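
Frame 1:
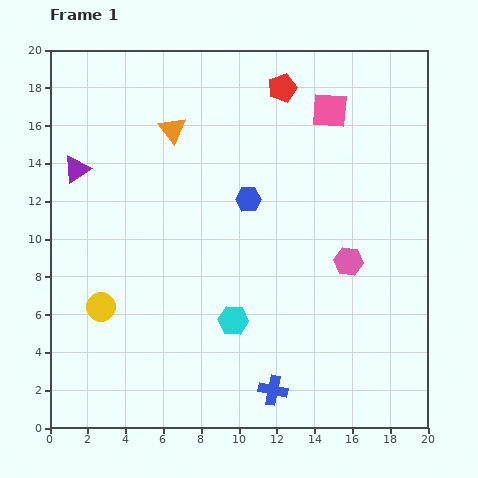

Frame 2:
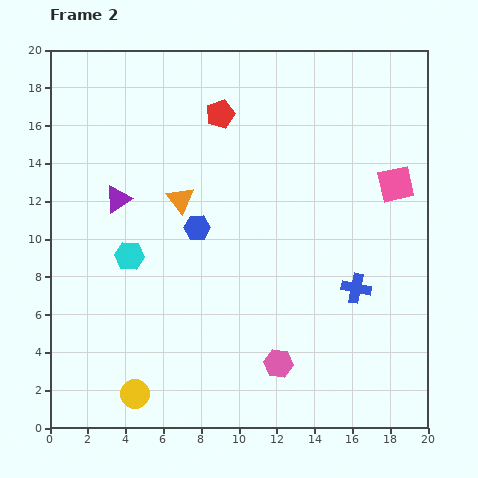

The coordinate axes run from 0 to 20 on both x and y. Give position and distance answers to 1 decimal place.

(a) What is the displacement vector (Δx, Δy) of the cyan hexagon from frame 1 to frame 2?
(-5.5, 3.4)

The cyan hexagon was at (9.7, 5.7) in frame 1 and (4.2, 9.1) in frame 2.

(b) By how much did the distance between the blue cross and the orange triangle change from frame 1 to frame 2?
-4.4

Distance in frame 1: 14.8. Distance in frame 2: 10.4.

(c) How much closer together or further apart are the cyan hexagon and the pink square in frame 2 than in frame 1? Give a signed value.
+2.4

Distance in frame 1: 12.2. Distance in frame 2: 14.6.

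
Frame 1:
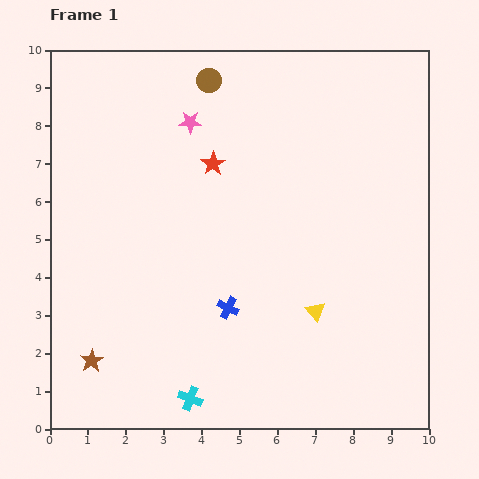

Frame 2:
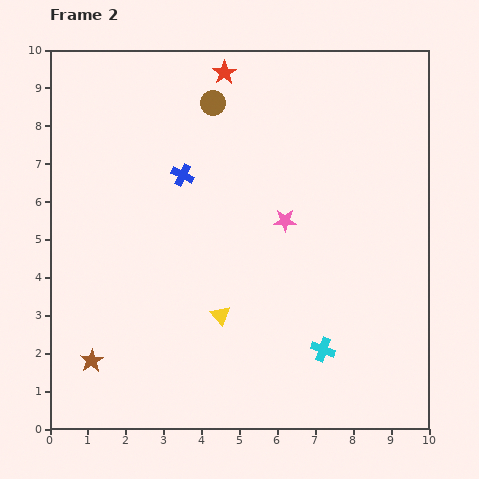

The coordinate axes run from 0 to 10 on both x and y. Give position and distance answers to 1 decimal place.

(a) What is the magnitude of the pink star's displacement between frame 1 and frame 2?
3.6

The pink star moved from (3.7, 8.1) to (6.2, 5.5), a distance of √(2.5² + 2.6²) ≈ 3.6.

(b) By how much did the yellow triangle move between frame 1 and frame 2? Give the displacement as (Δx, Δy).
(-2.5, -0.1)

The yellow triangle was at (7.0, 3.1) in frame 1 and (4.5, 3.0) in frame 2.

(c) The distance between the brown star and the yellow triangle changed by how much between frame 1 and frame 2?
-2.4

Distance in frame 1: 6.0. Distance in frame 2: 3.6.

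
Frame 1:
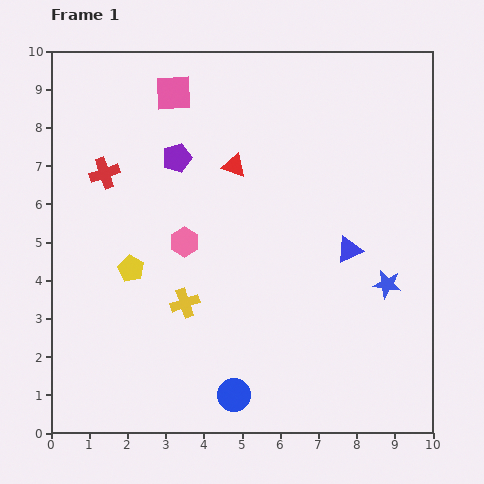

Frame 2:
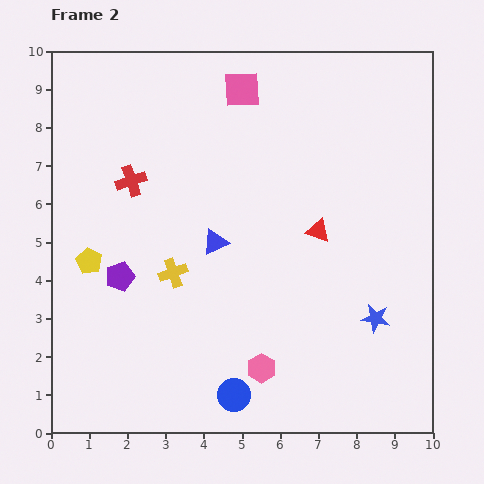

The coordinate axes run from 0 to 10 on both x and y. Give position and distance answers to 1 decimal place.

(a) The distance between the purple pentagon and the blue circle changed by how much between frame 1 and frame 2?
-2.1

Distance in frame 1: 6.4. Distance in frame 2: 4.3.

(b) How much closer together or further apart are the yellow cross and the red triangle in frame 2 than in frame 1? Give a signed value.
+0.2

Distance in frame 1: 3.8. Distance in frame 2: 4.0.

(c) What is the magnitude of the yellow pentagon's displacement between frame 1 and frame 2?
1.1

The yellow pentagon moved from (2.1, 4.3) to (1.0, 4.5), a distance of √(1.1² + 0.2²) ≈ 1.1.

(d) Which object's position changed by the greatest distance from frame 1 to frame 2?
the pink hexagon

(moved 3.9; next 3.5)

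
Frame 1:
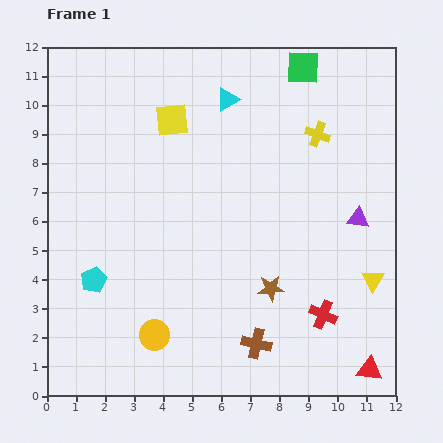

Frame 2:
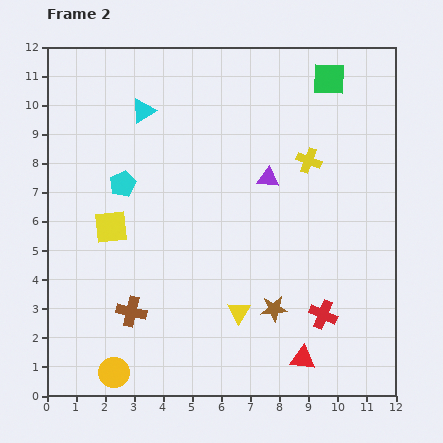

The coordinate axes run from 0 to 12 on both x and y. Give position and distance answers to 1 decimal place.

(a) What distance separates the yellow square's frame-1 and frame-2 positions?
4.3

The yellow square moved from (4.3, 9.5) to (2.2, 5.8), a distance of √(2.1² + 3.7²) ≈ 4.3.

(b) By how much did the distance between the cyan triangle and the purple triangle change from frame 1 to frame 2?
-1.2

Distance in frame 1: 6.1. Distance in frame 2: 4.9.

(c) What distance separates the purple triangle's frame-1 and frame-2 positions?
3.4

The purple triangle moved from (10.7, 6.1) to (7.6, 7.5), a distance of √(3.1² + 1.4²) ≈ 3.4.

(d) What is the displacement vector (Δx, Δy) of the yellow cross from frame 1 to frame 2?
(-0.3, -0.9)

The yellow cross was at (9.3, 9.0) in frame 1 and (9.0, 8.1) in frame 2.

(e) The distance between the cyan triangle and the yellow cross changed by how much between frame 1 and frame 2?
+2.6

Distance in frame 1: 3.3. Distance in frame 2: 5.9.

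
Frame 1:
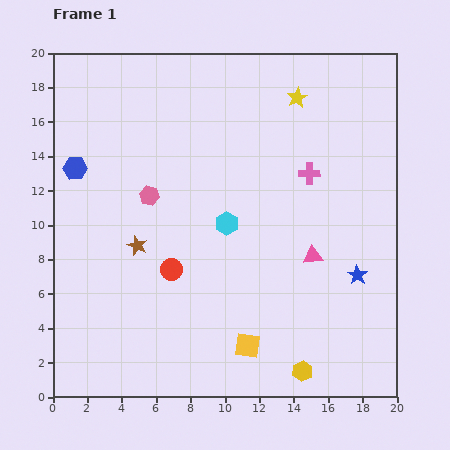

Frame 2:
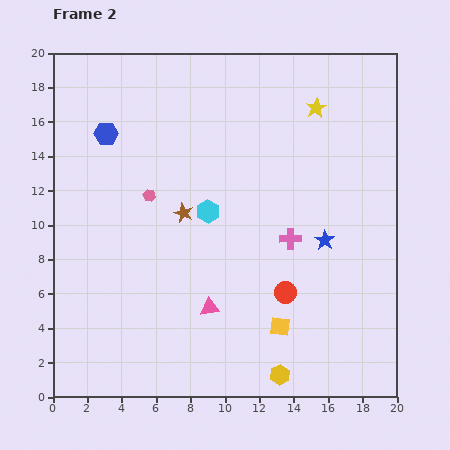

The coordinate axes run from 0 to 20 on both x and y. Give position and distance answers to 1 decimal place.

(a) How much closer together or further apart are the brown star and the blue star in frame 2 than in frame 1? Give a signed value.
-4.5

Distance in frame 1: 12.9. Distance in frame 2: 8.4.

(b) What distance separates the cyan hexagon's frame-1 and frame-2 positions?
1.3

The cyan hexagon moved from (10.1, 10.1) to (9.0, 10.8), a distance of √(1.1² + 0.7²) ≈ 1.3.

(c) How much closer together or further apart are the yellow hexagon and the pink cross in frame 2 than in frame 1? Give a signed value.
-3.6

Distance in frame 1: 11.5. Distance in frame 2: 7.9.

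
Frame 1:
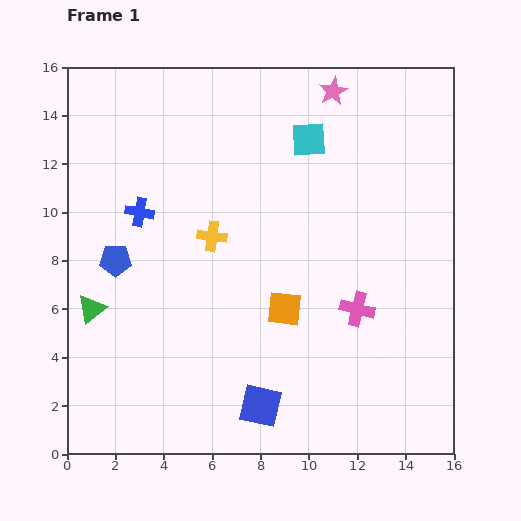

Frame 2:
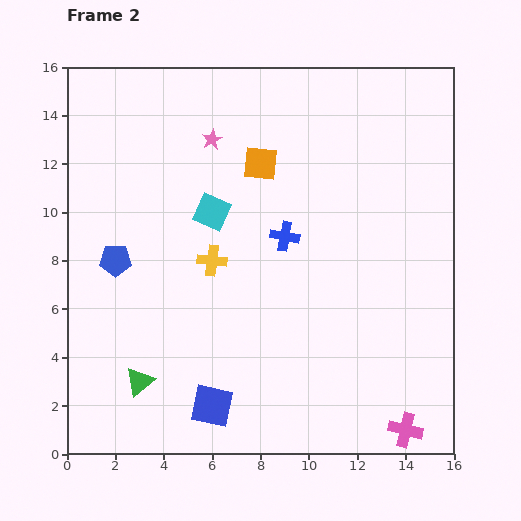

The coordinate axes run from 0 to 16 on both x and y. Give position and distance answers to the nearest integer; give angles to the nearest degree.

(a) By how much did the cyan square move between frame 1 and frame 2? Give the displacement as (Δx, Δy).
(-4, -3)

The cyan square was at (10, 13) in frame 1 and (6, 10) in frame 2.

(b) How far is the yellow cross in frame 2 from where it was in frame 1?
1

The yellow cross moved from (6, 9) to (6, 8), a distance of √(0² + 1²) ≈ 1.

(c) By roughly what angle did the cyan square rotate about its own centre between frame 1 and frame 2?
27° clockwise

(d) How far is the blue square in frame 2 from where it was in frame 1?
2

The blue square moved from (8, 2) to (6, 2), a distance of √(2² + 0²) ≈ 2.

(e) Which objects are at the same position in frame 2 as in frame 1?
the blue pentagon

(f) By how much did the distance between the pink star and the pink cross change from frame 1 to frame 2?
+5

Distance in frame 1: 9. Distance in frame 2: 14.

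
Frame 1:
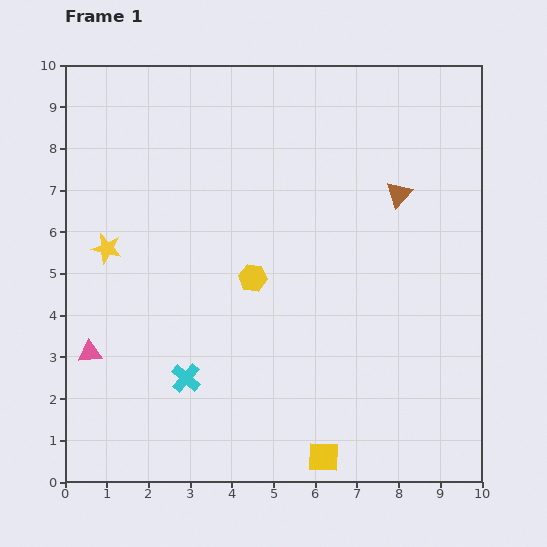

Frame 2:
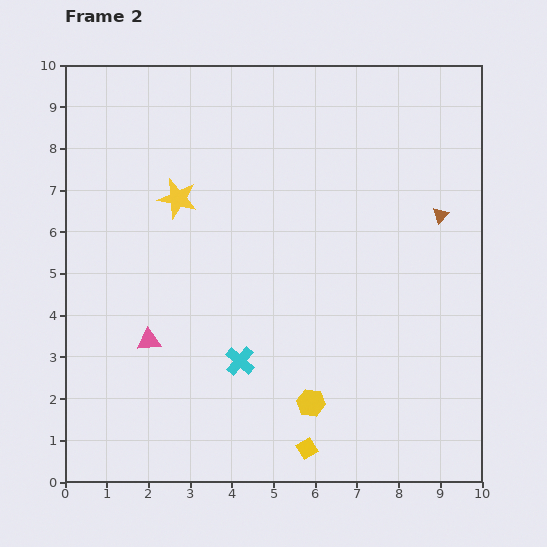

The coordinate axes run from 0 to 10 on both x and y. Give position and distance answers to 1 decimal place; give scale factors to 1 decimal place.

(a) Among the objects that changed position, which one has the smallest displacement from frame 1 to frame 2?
the yellow square

(moved 0.4)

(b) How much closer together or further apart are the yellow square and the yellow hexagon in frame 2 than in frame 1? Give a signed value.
-3.5

Distance in frame 1: 4.6. Distance in frame 2: 1.1.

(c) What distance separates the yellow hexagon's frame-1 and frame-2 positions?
3.3

The yellow hexagon moved from (4.5, 4.9) to (5.9, 1.9), a distance of √(1.4² + 3.0²) ≈ 3.3.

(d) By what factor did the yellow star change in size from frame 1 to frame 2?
1.3×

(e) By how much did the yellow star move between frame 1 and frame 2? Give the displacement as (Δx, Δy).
(1.7, 1.2)

The yellow star was at (1.0, 5.6) in frame 1 and (2.7, 6.8) in frame 2.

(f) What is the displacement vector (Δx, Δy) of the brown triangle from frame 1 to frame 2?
(1.0, -0.5)

The brown triangle was at (8.0, 6.9) in frame 1 and (9.0, 6.4) in frame 2.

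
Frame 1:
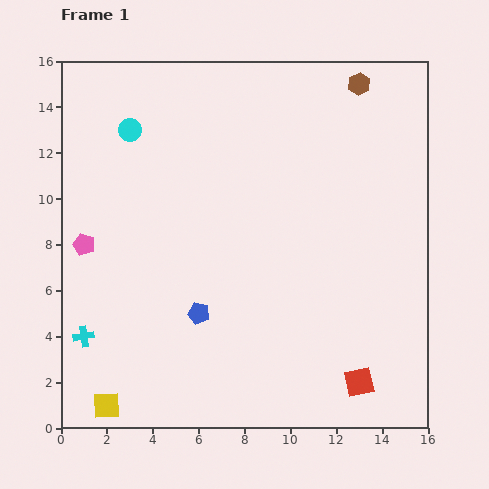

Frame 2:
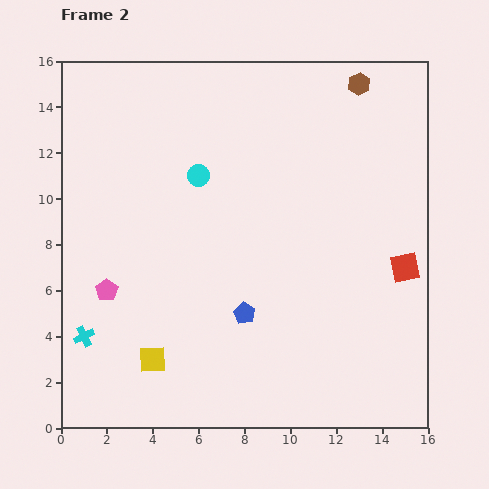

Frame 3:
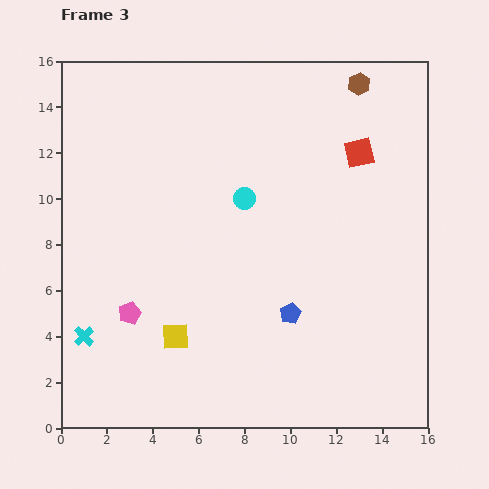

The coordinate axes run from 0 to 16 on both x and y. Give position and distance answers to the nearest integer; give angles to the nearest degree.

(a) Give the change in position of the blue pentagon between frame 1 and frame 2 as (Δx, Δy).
(2, 0)

The blue pentagon was at (6, 5) in frame 1 and (8, 5) in frame 2.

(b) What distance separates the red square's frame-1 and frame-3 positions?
10

The red square moved from (13, 2) to (13, 12), a distance of √(0² + 10²) ≈ 10.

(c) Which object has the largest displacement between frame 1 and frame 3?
the red square

(moved 10; next 6)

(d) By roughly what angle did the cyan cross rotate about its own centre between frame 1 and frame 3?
35° counter-clockwise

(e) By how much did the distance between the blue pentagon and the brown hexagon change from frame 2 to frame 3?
-1

Distance in frame 2: 11. Distance in frame 3: 10.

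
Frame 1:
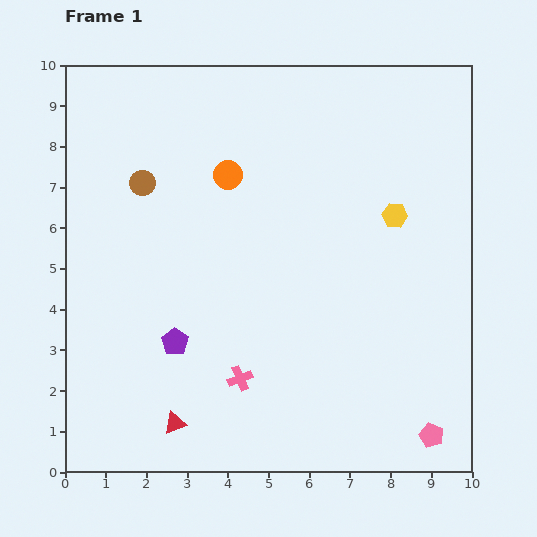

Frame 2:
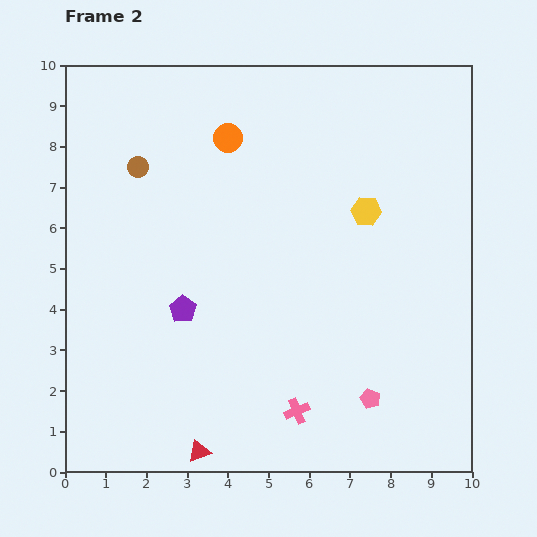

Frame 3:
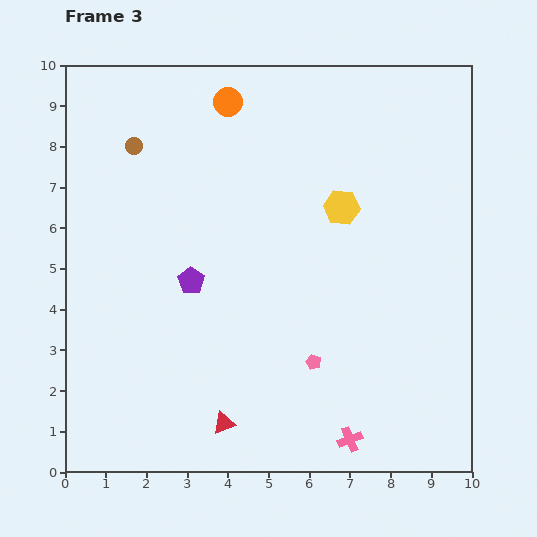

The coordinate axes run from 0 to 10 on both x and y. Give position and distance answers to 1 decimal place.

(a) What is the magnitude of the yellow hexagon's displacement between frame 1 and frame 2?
0.7

The yellow hexagon moved from (8.1, 6.3) to (7.4, 6.4), a distance of √(0.7² + 0.1²) ≈ 0.7.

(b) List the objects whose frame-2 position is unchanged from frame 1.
none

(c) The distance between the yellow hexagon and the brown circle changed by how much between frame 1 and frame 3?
-1.0

Distance in frame 1: 6.3. Distance in frame 3: 5.3.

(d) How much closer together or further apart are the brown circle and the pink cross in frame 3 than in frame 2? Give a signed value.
+1.7

Distance in frame 2: 7.2. Distance in frame 3: 8.9.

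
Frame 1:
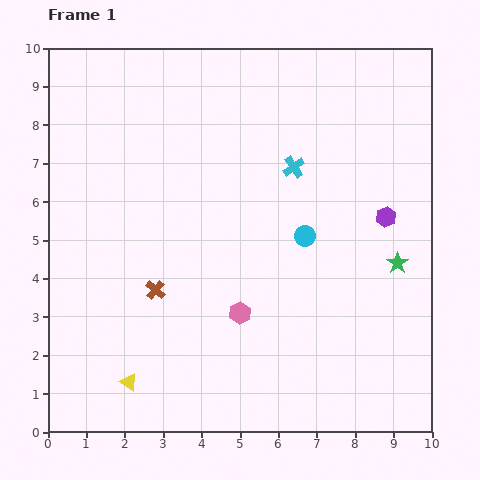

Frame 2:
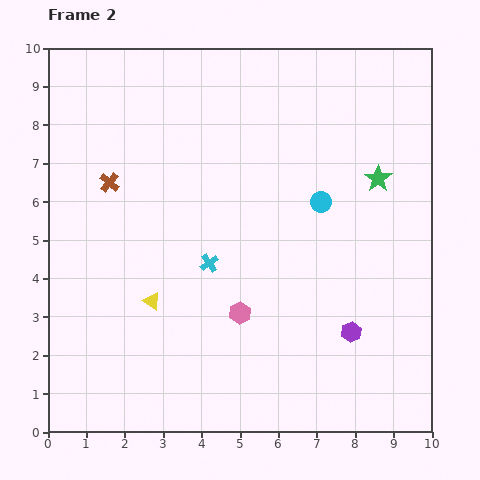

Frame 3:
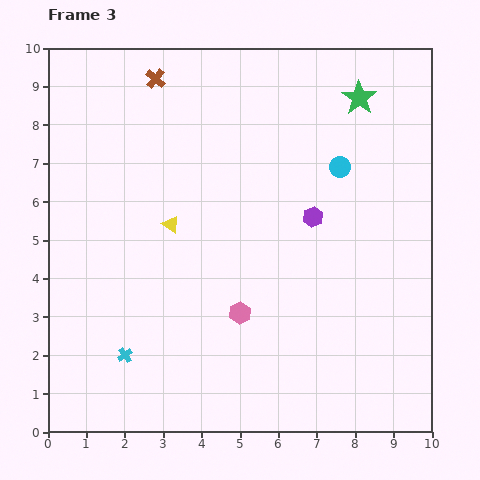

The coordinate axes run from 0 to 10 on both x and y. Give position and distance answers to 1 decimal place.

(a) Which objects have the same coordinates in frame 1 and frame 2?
the pink hexagon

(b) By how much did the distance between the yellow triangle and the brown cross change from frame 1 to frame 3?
+1.3

Distance in frame 1: 2.5. Distance in frame 3: 3.8.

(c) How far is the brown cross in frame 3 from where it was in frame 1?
5.5

The brown cross moved from (2.8, 3.7) to (2.8, 9.2), a distance of √(0.0² + 5.5²) ≈ 5.5.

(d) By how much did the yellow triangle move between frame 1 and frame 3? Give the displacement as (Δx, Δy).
(1.1, 4.1)

The yellow triangle was at (2.1, 1.3) in frame 1 and (3.2, 5.4) in frame 3.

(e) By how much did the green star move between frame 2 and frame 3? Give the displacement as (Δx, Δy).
(-0.5, 2.1)

The green star was at (8.6, 6.6) in frame 2 and (8.1, 8.7) in frame 3.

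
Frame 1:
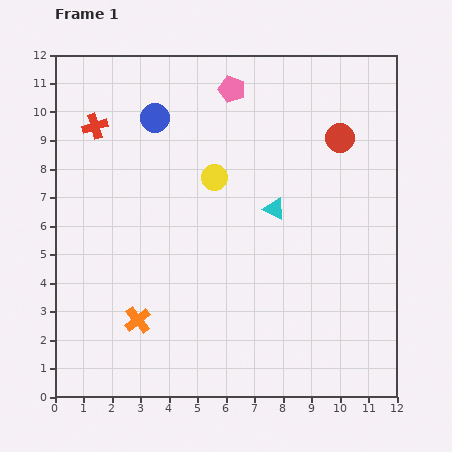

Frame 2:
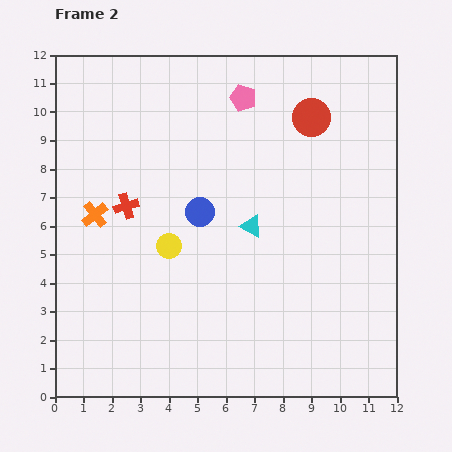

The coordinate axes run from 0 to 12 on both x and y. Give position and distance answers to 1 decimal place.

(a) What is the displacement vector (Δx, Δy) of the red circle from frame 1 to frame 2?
(-1.0, 0.7)

The red circle was at (10.0, 9.1) in frame 1 and (9.0, 9.8) in frame 2.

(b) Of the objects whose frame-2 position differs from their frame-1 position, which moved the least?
the pink pentagon

(moved 0.5)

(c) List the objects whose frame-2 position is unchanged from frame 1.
none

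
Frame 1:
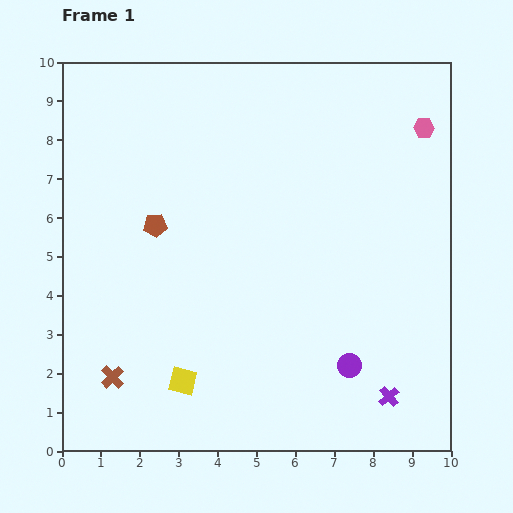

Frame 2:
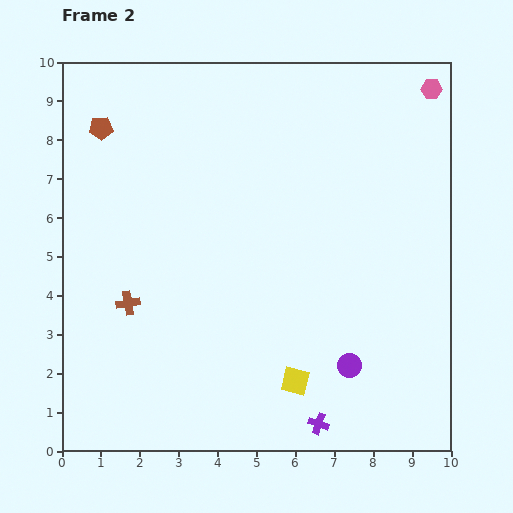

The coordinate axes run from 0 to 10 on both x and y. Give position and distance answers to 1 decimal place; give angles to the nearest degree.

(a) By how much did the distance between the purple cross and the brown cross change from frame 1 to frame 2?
-1.3

Distance in frame 1: 7.1. Distance in frame 2: 5.8.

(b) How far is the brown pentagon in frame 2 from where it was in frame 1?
2.9

The brown pentagon moved from (2.4, 5.8) to (1.0, 8.3), a distance of √(1.4² + 2.5²) ≈ 2.9.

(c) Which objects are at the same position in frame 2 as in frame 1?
the purple circle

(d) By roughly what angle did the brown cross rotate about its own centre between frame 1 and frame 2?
33° clockwise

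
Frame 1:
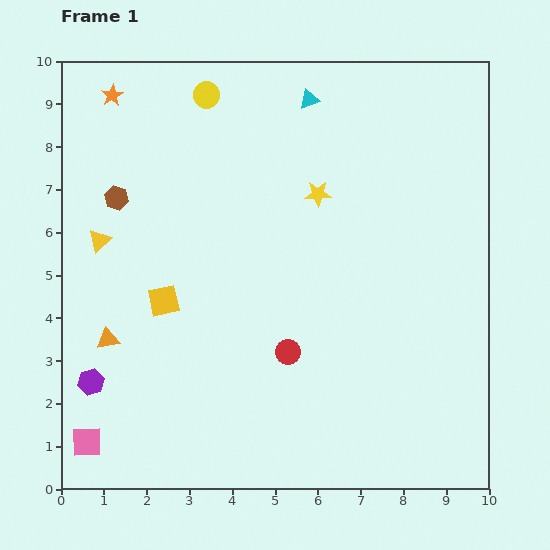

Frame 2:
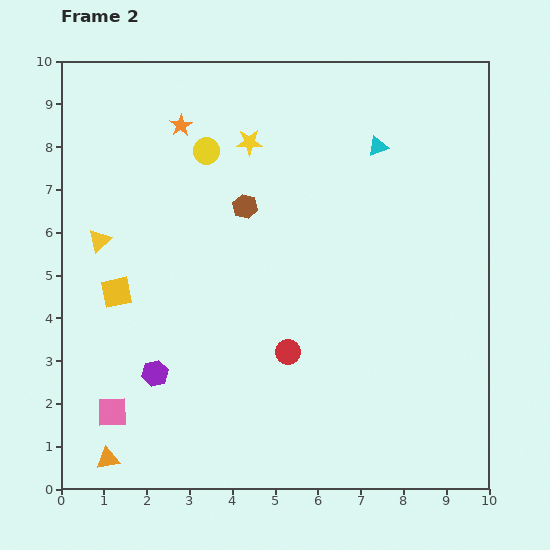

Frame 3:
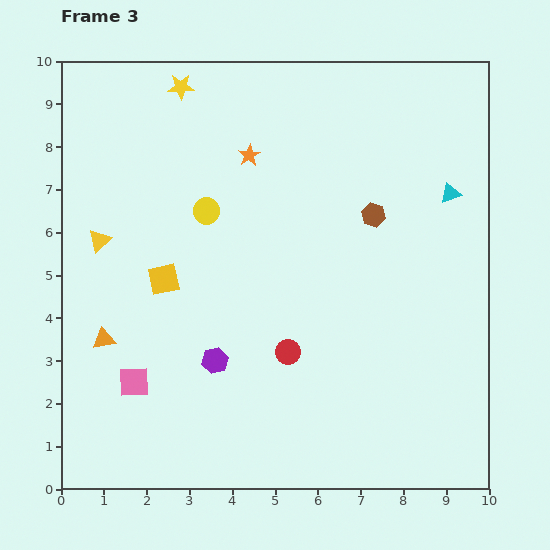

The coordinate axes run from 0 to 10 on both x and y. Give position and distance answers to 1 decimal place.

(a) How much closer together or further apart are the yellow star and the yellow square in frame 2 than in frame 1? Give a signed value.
+0.3

Distance in frame 1: 4.4. Distance in frame 2: 4.7.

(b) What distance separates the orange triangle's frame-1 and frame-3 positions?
0.1

The orange triangle moved from (1.1, 3.5) to (1.0, 3.5), a distance of √(0.1² + 0.0²) ≈ 0.1.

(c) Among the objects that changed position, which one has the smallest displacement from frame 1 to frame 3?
the orange triangle

(moved 0.1)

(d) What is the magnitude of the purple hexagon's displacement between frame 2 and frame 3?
1.4

The purple hexagon moved from (2.2, 2.7) to (3.6, 3.0), a distance of √(1.4² + 0.3²) ≈ 1.4.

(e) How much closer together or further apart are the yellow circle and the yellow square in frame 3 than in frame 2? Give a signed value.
-2.0

Distance in frame 2: 3.9. Distance in frame 3: 1.9.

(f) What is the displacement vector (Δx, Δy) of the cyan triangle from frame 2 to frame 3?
(1.7, -1.1)

The cyan triangle was at (7.4, 8.0) in frame 2 and (9.1, 6.9) in frame 3.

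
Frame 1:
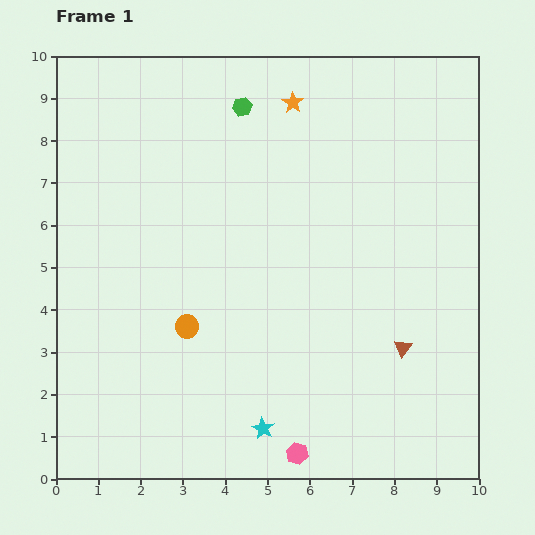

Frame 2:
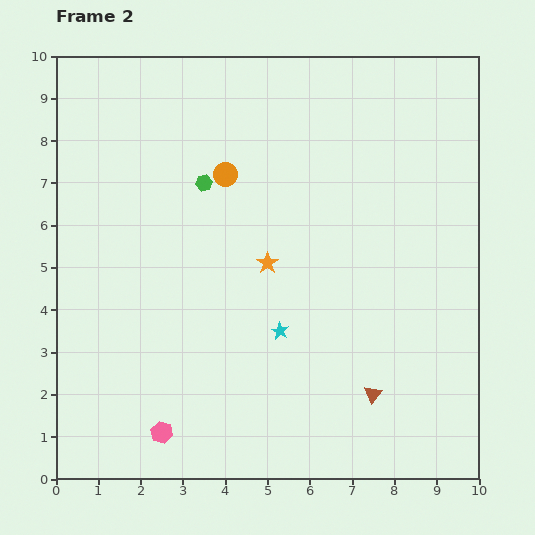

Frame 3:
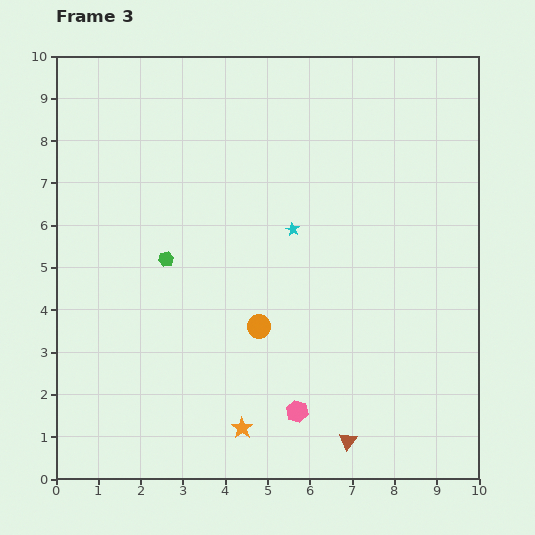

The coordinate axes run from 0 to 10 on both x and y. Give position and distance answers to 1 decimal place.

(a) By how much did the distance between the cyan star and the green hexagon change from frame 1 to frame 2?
-3.7

Distance in frame 1: 7.6. Distance in frame 2: 3.9.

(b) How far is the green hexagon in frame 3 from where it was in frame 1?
4.0

The green hexagon moved from (4.4, 8.8) to (2.6, 5.2), a distance of √(1.8² + 3.6²) ≈ 4.0.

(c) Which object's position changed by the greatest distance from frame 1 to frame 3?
the orange star

(moved 7.8; next 4.8)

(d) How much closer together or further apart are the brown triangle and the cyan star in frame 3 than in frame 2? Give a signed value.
+2.5

Distance in frame 2: 2.7. Distance in frame 3: 5.2.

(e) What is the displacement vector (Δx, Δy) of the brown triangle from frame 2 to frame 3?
(-0.6, -1.1)

The brown triangle was at (7.5, 2.0) in frame 2 and (6.9, 0.9) in frame 3.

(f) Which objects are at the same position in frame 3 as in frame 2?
none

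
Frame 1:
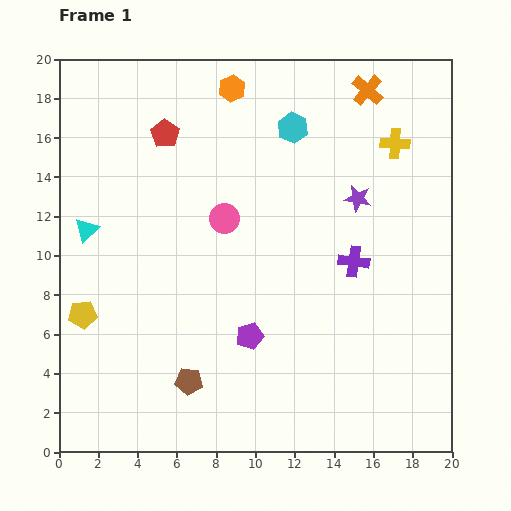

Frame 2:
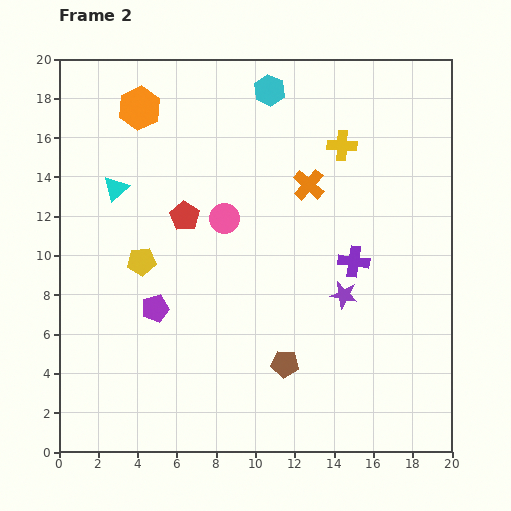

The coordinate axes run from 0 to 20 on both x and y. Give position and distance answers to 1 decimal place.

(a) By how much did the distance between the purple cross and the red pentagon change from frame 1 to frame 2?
-2.7

Distance in frame 1: 11.6. Distance in frame 2: 8.9.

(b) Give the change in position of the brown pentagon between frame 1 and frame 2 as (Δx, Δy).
(4.9, 0.9)

The brown pentagon was at (6.6, 3.6) in frame 1 and (11.5, 4.5) in frame 2.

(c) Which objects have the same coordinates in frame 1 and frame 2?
the purple cross, the pink circle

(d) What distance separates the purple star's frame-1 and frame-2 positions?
4.9

The purple star moved from (15.2, 12.9) to (14.5, 8.0), a distance of √(0.7² + 4.9²) ≈ 4.9.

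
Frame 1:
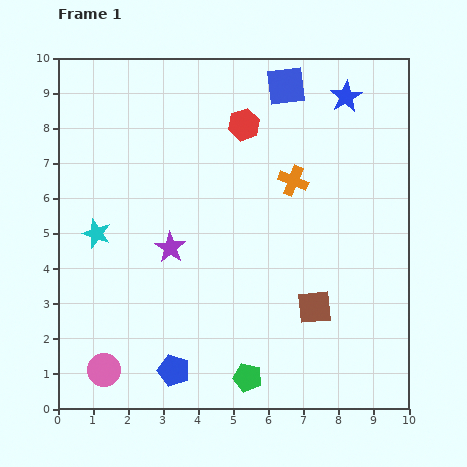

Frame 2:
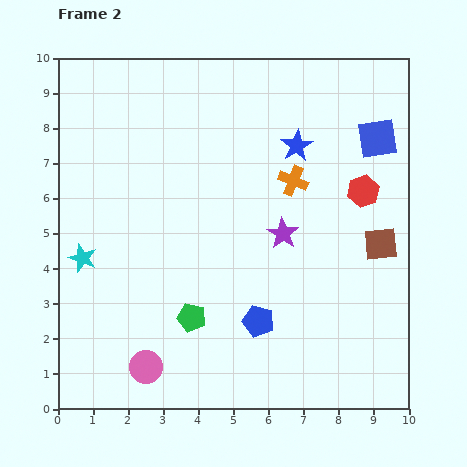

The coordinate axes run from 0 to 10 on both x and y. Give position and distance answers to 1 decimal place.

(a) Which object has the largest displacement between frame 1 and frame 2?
the red hexagon

(moved 3.9; next 3.2)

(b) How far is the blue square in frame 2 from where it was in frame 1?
3.0

The blue square moved from (6.5, 9.2) to (9.1, 7.7), a distance of √(2.6² + 1.5²) ≈ 3.0.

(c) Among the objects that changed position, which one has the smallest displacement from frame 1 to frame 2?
the cyan star

(moved 0.8)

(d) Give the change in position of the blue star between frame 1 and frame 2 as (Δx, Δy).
(-1.4, -1.4)

The blue star was at (8.2, 8.9) in frame 1 and (6.8, 7.5) in frame 2.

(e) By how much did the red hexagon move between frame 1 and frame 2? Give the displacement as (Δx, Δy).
(3.4, -1.9)

The red hexagon was at (5.3, 8.1) in frame 1 and (8.7, 6.2) in frame 2.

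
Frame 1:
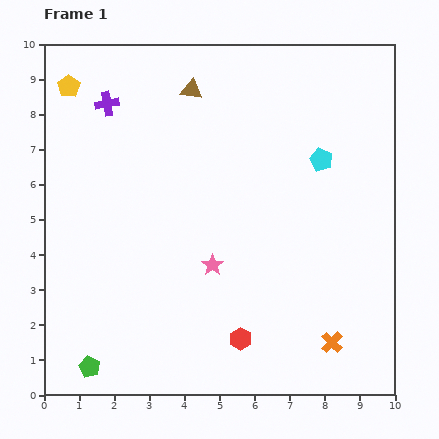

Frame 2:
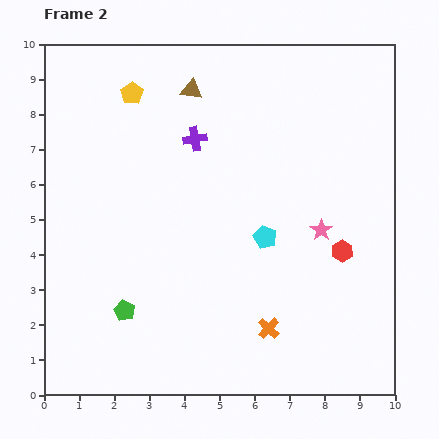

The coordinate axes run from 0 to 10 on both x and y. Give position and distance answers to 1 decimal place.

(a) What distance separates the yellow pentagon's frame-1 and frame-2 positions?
1.8

The yellow pentagon moved from (0.7, 8.8) to (2.5, 8.6), a distance of √(1.8² + 0.2²) ≈ 1.8.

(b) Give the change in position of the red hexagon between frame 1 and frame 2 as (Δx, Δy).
(2.9, 2.5)

The red hexagon was at (5.6, 1.6) in frame 1 and (8.5, 4.1) in frame 2.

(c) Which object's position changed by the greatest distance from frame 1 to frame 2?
the red hexagon

(moved 3.8; next 3.3)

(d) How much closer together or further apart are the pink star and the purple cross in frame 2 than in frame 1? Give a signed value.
-1.1

Distance in frame 1: 5.5. Distance in frame 2: 4.4.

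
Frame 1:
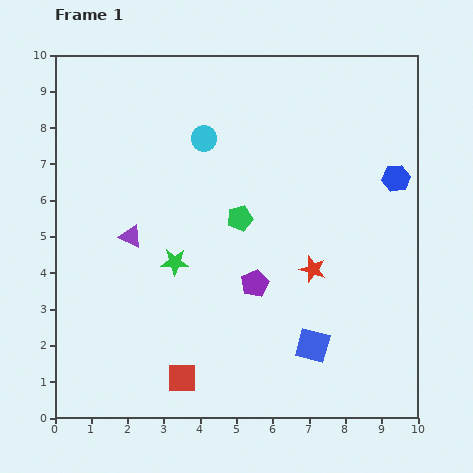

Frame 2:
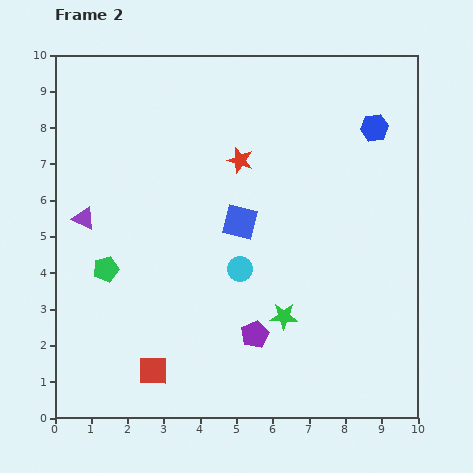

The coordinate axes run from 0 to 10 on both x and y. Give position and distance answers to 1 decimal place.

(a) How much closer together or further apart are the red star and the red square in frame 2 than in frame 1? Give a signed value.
+1.6

Distance in frame 1: 4.7. Distance in frame 2: 6.3.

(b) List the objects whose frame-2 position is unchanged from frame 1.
none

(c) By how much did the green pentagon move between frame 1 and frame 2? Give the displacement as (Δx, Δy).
(-3.7, -1.4)

The green pentagon was at (5.1, 5.5) in frame 1 and (1.4, 4.1) in frame 2.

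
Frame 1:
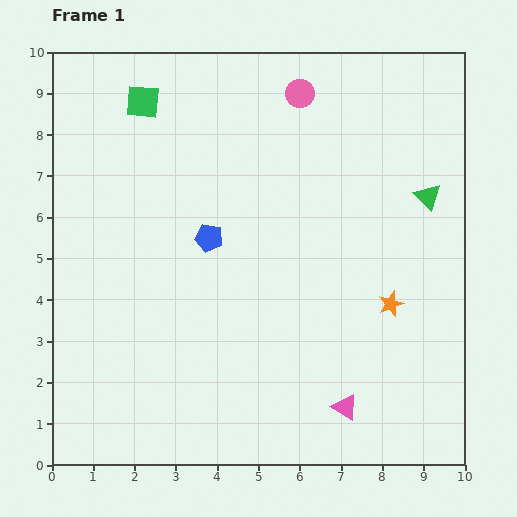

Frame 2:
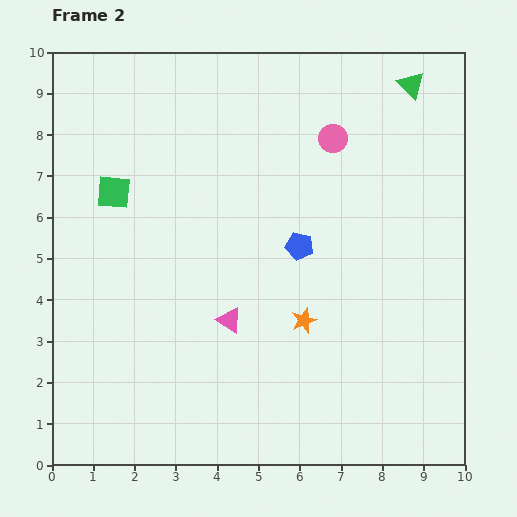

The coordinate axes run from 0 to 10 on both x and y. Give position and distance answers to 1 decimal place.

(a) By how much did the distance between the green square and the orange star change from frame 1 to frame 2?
-2.2

Distance in frame 1: 7.7. Distance in frame 2: 5.5.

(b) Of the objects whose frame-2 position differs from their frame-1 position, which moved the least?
the pink circle

(moved 1.4)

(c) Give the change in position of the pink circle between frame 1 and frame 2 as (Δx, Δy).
(0.8, -1.1)

The pink circle was at (6.0, 9.0) in frame 1 and (6.8, 7.9) in frame 2.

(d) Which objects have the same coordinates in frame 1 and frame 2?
none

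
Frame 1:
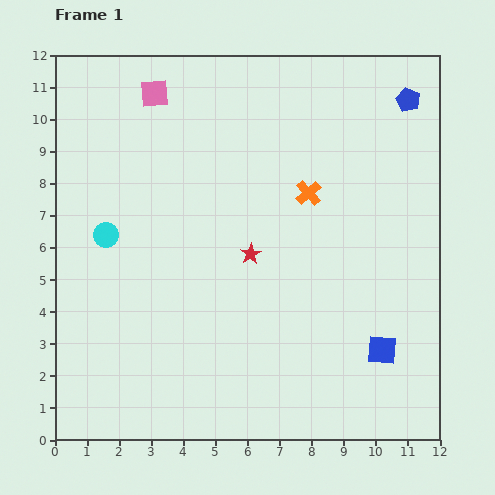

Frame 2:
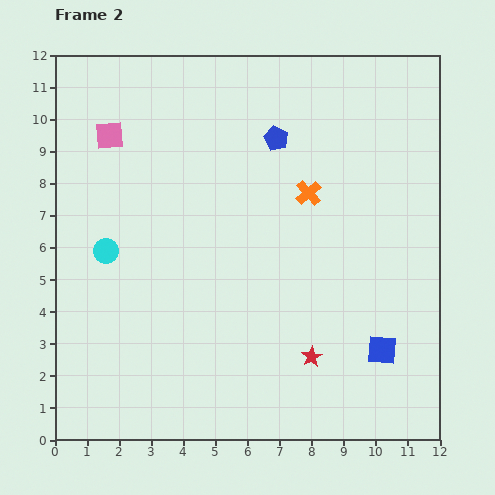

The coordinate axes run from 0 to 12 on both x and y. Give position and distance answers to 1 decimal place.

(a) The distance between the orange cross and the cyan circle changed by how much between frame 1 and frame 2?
+0.2

Distance in frame 1: 6.4. Distance in frame 2: 6.6.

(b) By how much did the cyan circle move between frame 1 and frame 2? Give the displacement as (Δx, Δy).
(0.0, -0.5)

The cyan circle was at (1.6, 6.4) in frame 1 and (1.6, 5.9) in frame 2.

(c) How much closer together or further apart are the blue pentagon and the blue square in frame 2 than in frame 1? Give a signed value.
-0.4

Distance in frame 1: 7.8. Distance in frame 2: 7.4.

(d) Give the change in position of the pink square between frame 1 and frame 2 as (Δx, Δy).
(-1.4, -1.3)

The pink square was at (3.1, 10.8) in frame 1 and (1.7, 9.5) in frame 2.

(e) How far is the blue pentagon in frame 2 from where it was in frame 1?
4.3

The blue pentagon moved from (11.0, 10.6) to (6.9, 9.4), a distance of √(4.1² + 1.2²) ≈ 4.3.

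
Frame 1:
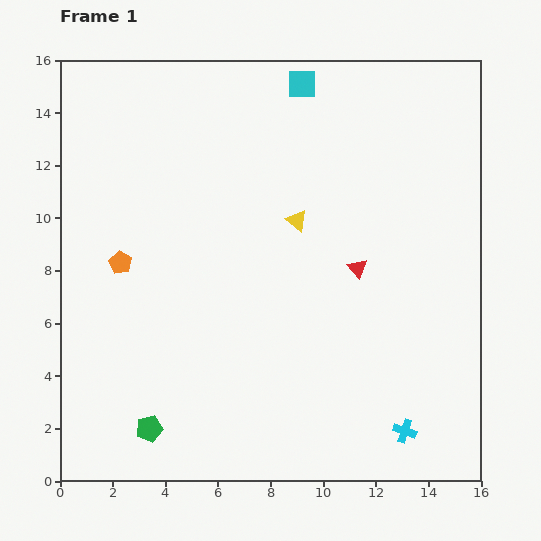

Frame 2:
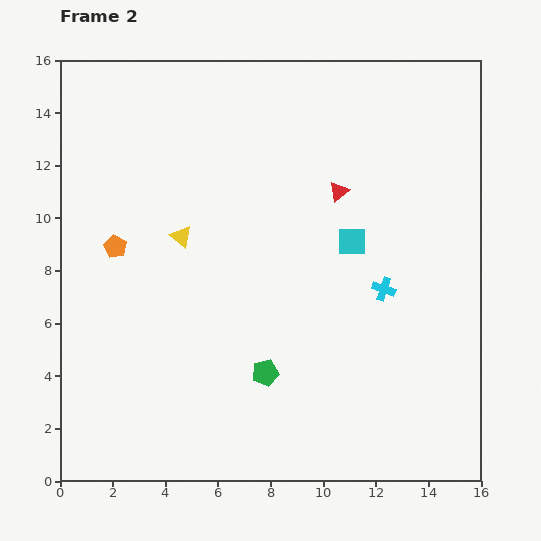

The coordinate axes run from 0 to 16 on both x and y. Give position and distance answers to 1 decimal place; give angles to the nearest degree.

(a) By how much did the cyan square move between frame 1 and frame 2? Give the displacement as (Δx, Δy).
(1.9, -6.0)

The cyan square was at (9.2, 15.1) in frame 1 and (11.1, 9.1) in frame 2.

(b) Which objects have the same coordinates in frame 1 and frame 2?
none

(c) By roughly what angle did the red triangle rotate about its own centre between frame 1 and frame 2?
31° clockwise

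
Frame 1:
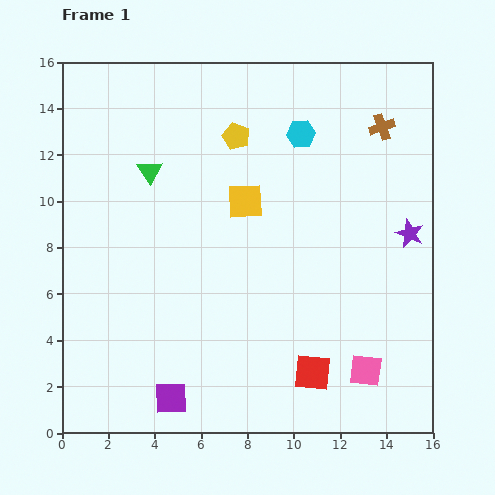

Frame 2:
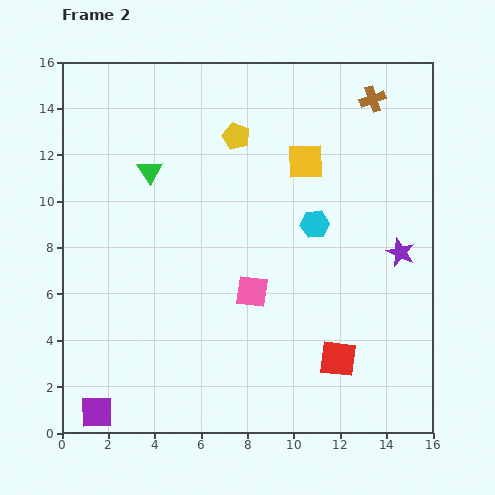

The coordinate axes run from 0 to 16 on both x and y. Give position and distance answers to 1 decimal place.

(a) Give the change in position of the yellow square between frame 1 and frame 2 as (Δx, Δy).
(2.6, 1.7)

The yellow square was at (7.9, 10.0) in frame 1 and (10.5, 11.7) in frame 2.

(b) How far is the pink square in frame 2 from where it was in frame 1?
6.0

The pink square moved from (13.1, 2.7) to (8.2, 6.1), a distance of √(4.9² + 3.4²) ≈ 6.0.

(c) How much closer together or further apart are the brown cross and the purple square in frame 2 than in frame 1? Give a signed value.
+3.2

Distance in frame 1: 14.8. Distance in frame 2: 18.0.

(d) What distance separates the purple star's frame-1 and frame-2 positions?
0.9

The purple star moved from (15.0, 8.6) to (14.6, 7.8), a distance of √(0.4² + 0.8²) ≈ 0.9.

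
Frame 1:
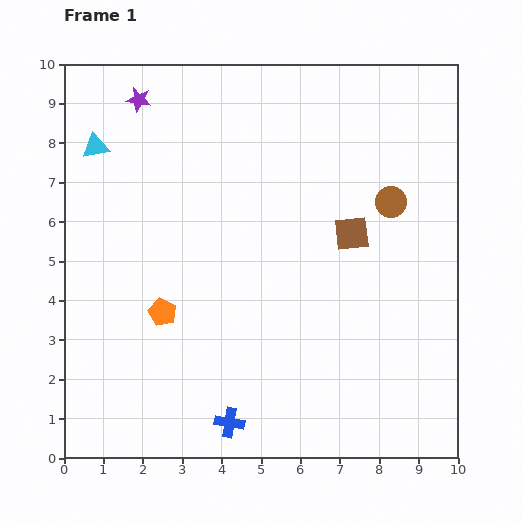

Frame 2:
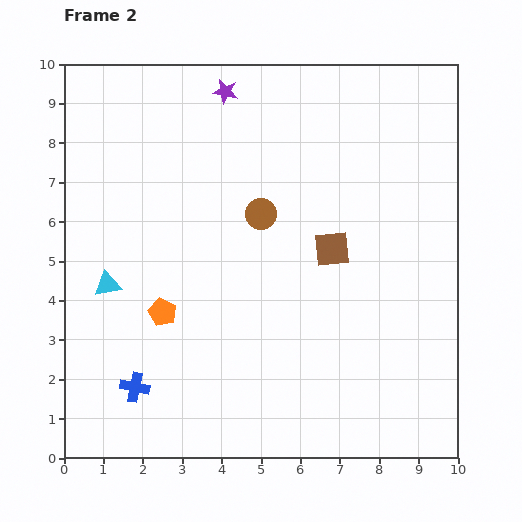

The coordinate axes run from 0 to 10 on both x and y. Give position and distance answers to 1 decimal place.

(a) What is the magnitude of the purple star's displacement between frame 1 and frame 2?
2.2

The purple star moved from (1.9, 9.1) to (4.1, 9.3), a distance of √(2.2² + 0.2²) ≈ 2.2.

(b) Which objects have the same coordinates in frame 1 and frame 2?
the orange pentagon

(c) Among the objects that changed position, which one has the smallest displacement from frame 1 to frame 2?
the brown square

(moved 0.6)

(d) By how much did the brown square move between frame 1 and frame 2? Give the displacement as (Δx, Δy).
(-0.5, -0.4)

The brown square was at (7.3, 5.7) in frame 1 and (6.8, 5.3) in frame 2.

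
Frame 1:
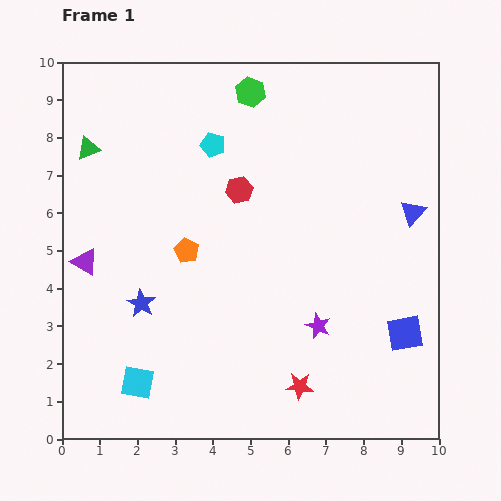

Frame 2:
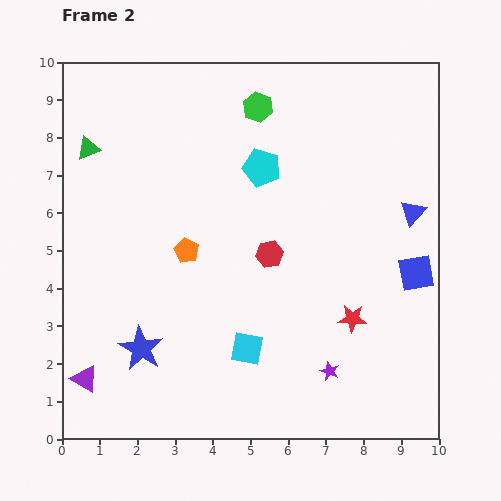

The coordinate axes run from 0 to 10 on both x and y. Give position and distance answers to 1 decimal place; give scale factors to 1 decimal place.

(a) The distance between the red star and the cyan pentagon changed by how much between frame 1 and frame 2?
-2.1

Distance in frame 1: 6.8. Distance in frame 2: 4.7.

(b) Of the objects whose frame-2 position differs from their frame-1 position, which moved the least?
the green hexagon

(moved 0.4)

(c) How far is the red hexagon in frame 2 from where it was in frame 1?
1.9

The red hexagon moved from (4.7, 6.6) to (5.5, 4.9), a distance of √(0.8² + 1.7²) ≈ 1.9.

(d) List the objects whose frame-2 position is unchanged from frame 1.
the blue triangle, the green triangle, the orange pentagon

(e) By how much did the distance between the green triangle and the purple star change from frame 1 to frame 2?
+1.0

Distance in frame 1: 7.7. Distance in frame 2: 8.7.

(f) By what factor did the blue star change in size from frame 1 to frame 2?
1.6×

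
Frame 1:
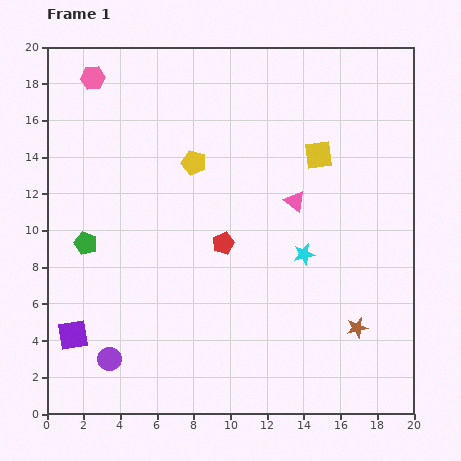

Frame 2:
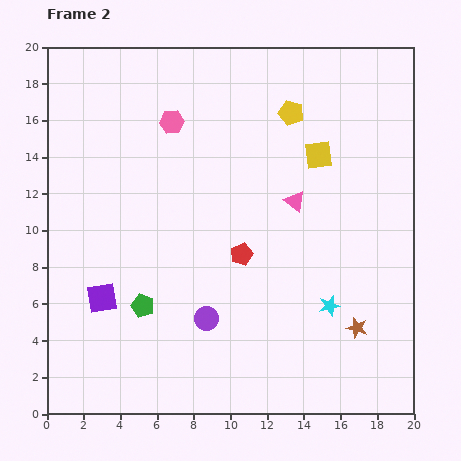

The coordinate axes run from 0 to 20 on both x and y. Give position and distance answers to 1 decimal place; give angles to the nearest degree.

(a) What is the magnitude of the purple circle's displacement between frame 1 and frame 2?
5.7

The purple circle moved from (3.4, 3.0) to (8.7, 5.2), a distance of √(5.3² + 2.2²) ≈ 5.7.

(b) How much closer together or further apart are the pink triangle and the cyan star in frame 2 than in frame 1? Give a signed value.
+3.1

Distance in frame 1: 2.9. Distance in frame 2: 6.0.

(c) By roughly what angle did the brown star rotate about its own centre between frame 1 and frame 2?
30° clockwise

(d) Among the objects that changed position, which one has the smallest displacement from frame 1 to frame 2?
the red pentagon

(moved 1.2)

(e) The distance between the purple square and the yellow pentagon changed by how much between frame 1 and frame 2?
+2.9

Distance in frame 1: 11.5. Distance in frame 2: 14.4.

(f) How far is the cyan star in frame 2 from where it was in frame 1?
3.1

The cyan star moved from (14.0, 8.7) to (15.4, 5.9), a distance of √(1.4² + 2.8²) ≈ 3.1.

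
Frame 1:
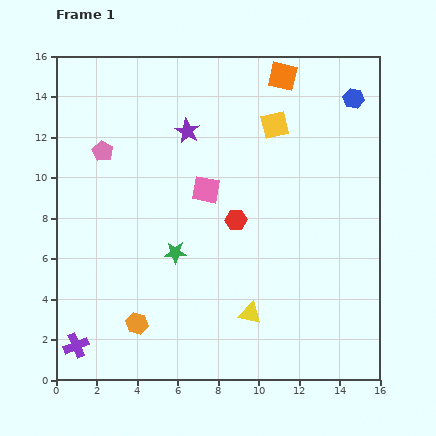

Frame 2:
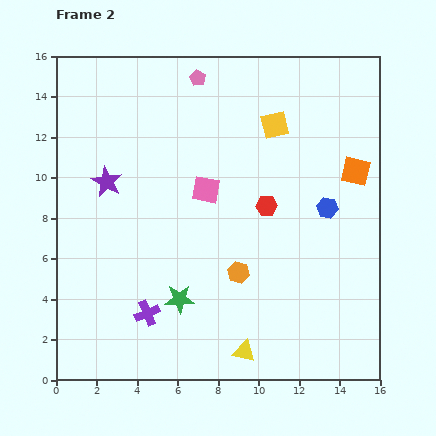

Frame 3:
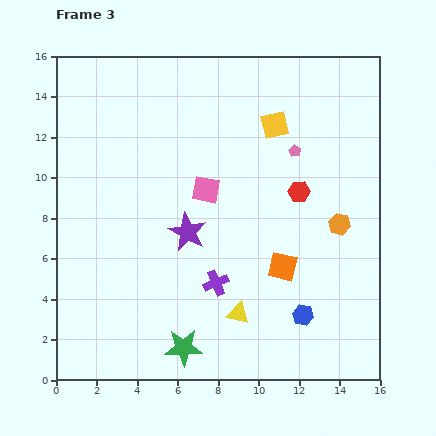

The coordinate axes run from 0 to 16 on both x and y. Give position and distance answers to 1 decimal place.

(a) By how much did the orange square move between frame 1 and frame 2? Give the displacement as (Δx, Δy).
(3.6, -4.7)

The orange square was at (11.2, 15.0) in frame 1 and (14.8, 10.3) in frame 2.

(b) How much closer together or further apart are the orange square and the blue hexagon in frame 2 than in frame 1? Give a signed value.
-1.4

Distance in frame 1: 3.7. Distance in frame 2: 2.3.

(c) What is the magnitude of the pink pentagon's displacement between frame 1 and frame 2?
5.9

The pink pentagon moved from (2.3, 11.3) to (7.0, 14.9), a distance of √(4.7² + 3.6²) ≈ 5.9.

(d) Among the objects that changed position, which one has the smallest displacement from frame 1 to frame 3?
the yellow triangle

(moved 0.6)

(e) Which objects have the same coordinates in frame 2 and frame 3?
the yellow square, the pink square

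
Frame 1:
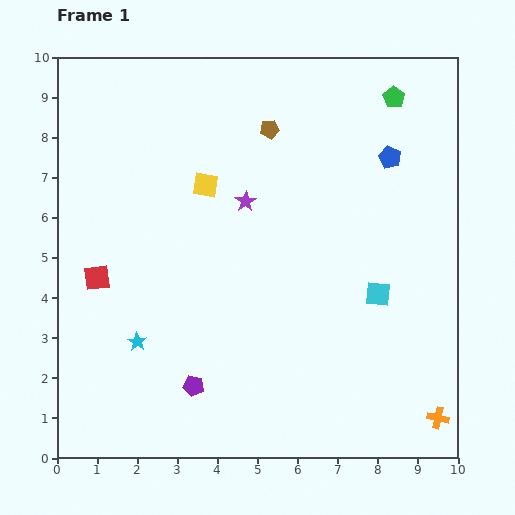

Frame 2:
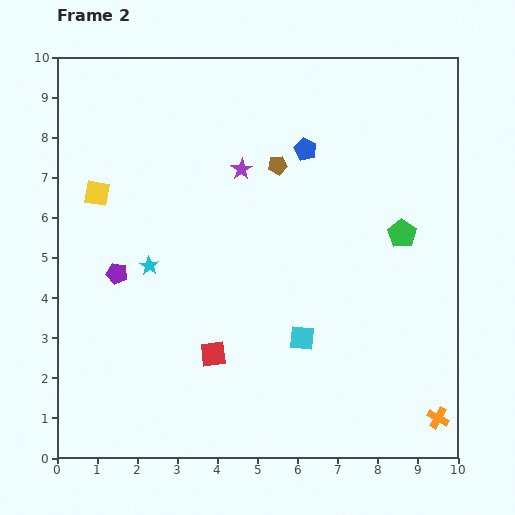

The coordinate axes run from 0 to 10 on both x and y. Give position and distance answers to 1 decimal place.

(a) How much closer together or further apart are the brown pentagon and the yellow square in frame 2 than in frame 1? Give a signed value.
+2.5

Distance in frame 1: 2.1. Distance in frame 2: 4.6.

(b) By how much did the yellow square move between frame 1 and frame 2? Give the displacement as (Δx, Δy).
(-2.7, -0.2)

The yellow square was at (3.7, 6.8) in frame 1 and (1.0, 6.6) in frame 2.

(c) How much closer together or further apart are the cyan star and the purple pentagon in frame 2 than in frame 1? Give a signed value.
-1.0

Distance in frame 1: 1.8. Distance in frame 2: 0.8.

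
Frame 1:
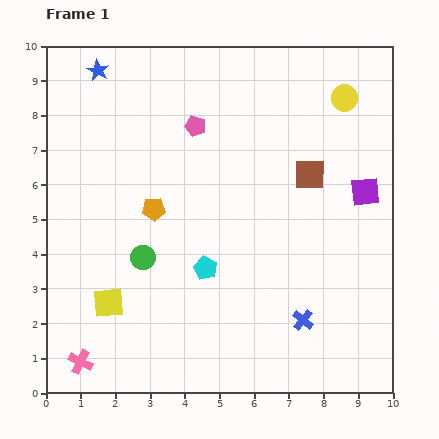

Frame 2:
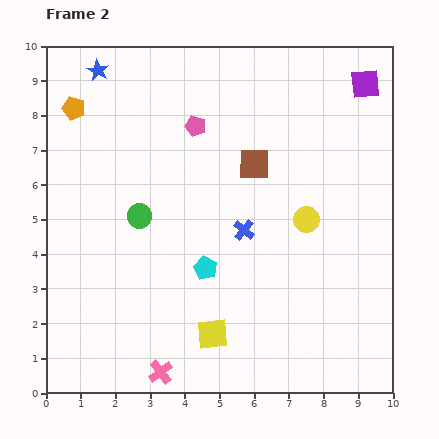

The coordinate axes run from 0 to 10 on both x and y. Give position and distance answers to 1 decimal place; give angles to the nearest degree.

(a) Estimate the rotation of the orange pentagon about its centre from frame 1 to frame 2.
20° clockwise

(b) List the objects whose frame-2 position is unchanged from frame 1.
the cyan pentagon, the pink pentagon, the blue star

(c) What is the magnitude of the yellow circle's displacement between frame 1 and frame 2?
3.7

The yellow circle moved from (8.6, 8.5) to (7.5, 5.0), a distance of √(1.1² + 3.5²) ≈ 3.7.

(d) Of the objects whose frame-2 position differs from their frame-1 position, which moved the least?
the green circle

(moved 1.2)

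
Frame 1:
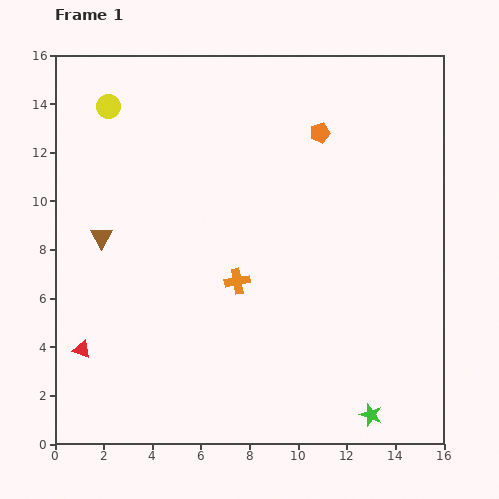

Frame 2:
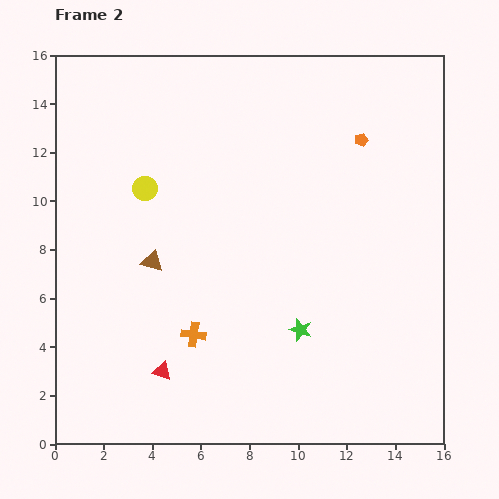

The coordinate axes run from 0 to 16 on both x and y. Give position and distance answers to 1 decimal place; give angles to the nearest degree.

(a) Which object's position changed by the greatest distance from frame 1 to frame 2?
the green star

(moved 4.5; next 3.7)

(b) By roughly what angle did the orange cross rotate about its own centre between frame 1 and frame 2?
17° clockwise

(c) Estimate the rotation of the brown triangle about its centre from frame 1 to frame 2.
44° counter-clockwise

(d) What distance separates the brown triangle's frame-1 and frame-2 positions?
2.3

The brown triangle moved from (1.9, 8.5) to (4.0, 7.5), a distance of √(2.1² + 1.0²) ≈ 2.3.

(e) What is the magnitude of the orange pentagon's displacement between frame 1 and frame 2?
1.7

The orange pentagon moved from (10.9, 12.8) to (12.6, 12.5), a distance of √(1.7² + 0.3²) ≈ 1.7.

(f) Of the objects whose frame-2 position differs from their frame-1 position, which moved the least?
the orange pentagon

(moved 1.7)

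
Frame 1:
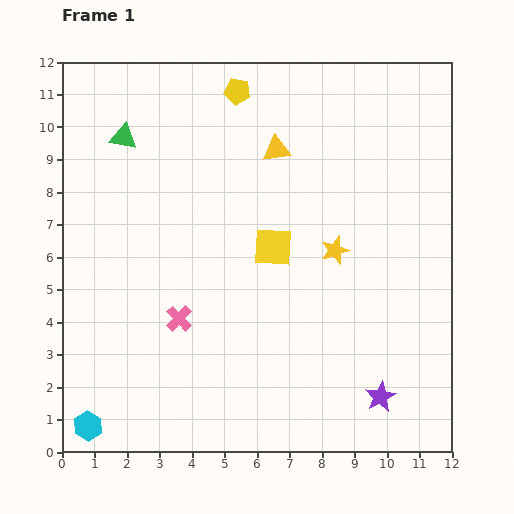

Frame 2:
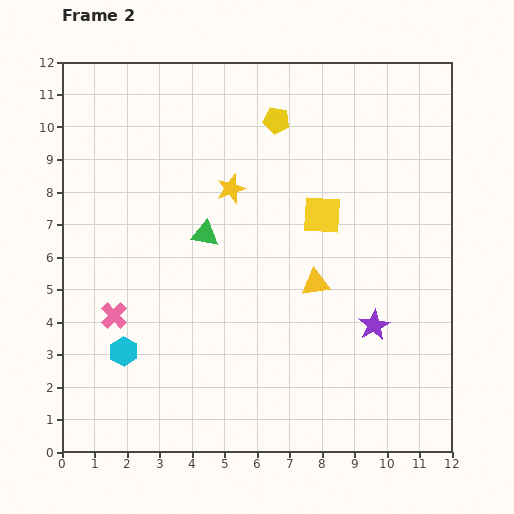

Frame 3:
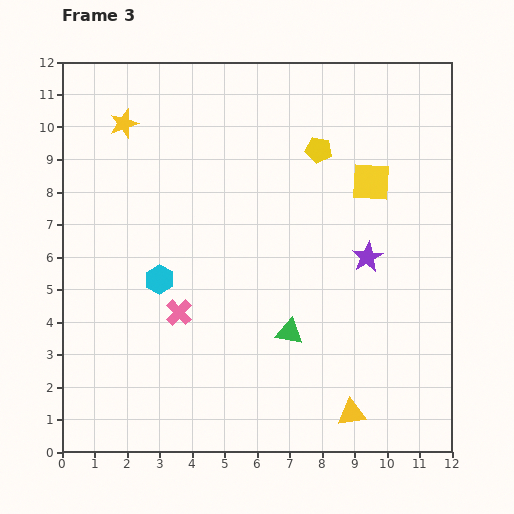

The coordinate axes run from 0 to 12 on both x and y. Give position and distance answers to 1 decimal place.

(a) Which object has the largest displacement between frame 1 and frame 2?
the yellow triangle

(moved 4.3; next 3.9)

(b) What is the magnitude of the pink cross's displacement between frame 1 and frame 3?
0.2

The pink cross moved from (3.6, 4.1) to (3.6, 4.3), a distance of √(0.0² + 0.2²) ≈ 0.2.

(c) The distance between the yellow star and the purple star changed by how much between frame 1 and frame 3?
+3.8

Distance in frame 1: 4.7. Distance in frame 3: 8.5.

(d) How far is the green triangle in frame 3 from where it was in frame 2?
4.0

The green triangle moved from (4.4, 6.7) to (7.0, 3.7), a distance of √(2.6² + 3.0²) ≈ 4.0.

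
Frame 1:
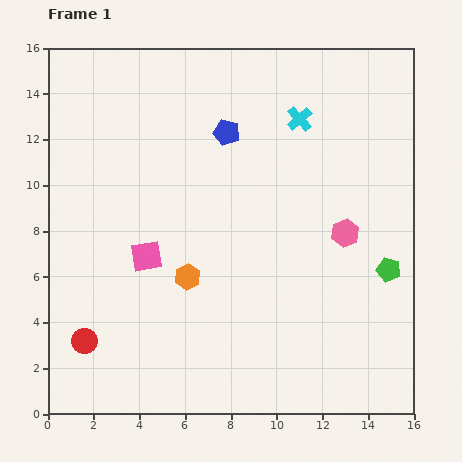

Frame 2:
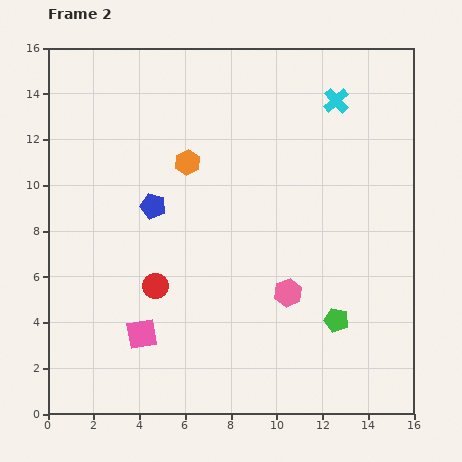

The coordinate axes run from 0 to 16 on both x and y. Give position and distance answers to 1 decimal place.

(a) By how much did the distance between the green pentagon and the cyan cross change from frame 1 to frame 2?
+1.9

Distance in frame 1: 7.7. Distance in frame 2: 9.6.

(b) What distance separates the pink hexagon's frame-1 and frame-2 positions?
3.6

The pink hexagon moved from (13.0, 7.9) to (10.5, 5.3), a distance of √(2.5² + 2.6²) ≈ 3.6.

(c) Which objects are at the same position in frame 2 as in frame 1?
none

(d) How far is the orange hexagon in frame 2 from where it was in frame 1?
5.0

The orange hexagon moved from (6.1, 6.0) to (6.1, 11.0), a distance of √(0.0² + 5.0²) ≈ 5.0.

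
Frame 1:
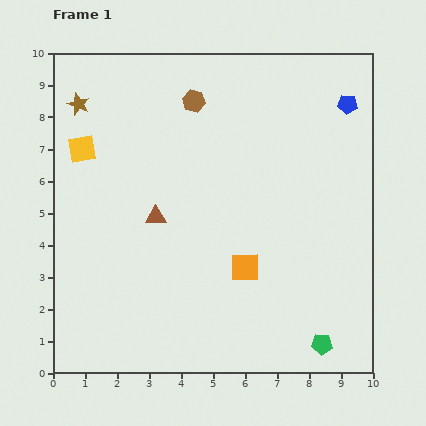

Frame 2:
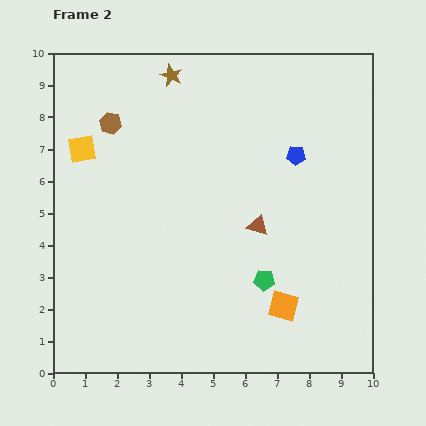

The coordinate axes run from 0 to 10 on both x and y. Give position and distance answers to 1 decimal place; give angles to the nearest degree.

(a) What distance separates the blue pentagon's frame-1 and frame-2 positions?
2.3

The blue pentagon moved from (9.2, 8.4) to (7.6, 6.8), a distance of √(1.6² + 1.6²) ≈ 2.3.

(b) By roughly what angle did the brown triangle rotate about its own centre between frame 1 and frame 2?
18° clockwise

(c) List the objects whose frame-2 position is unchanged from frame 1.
the yellow square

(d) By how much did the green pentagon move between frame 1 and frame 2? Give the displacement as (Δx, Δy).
(-1.8, 2.0)

The green pentagon was at (8.4, 0.9) in frame 1 and (6.6, 2.9) in frame 2.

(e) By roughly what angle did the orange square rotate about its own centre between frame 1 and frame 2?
16° clockwise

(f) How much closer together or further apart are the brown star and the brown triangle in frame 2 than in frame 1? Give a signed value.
+1.2

Distance in frame 1: 4.2. Distance in frame 2: 5.4.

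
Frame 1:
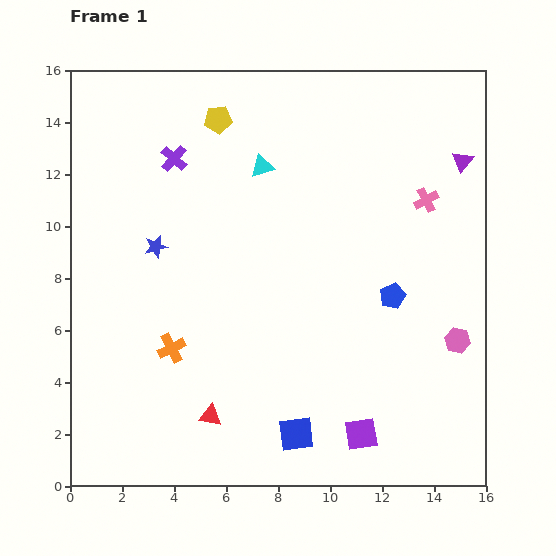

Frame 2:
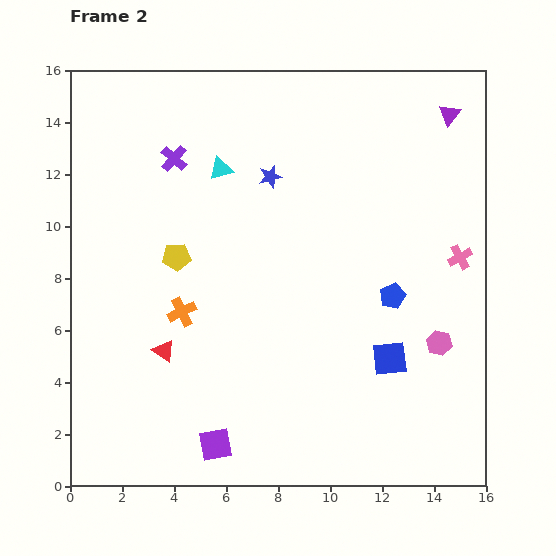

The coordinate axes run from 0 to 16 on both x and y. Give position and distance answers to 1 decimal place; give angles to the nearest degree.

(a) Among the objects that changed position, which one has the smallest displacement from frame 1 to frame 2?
the pink hexagon

(moved 0.7)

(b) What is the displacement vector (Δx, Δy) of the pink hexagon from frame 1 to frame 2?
(-0.7, -0.1)

The pink hexagon was at (14.9, 5.6) in frame 1 and (14.2, 5.5) in frame 2.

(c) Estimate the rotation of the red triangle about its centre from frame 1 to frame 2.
26° clockwise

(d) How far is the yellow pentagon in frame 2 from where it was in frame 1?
5.5

The yellow pentagon moved from (5.7, 14.1) to (4.1, 8.8), a distance of √(1.6² + 5.3²) ≈ 5.5.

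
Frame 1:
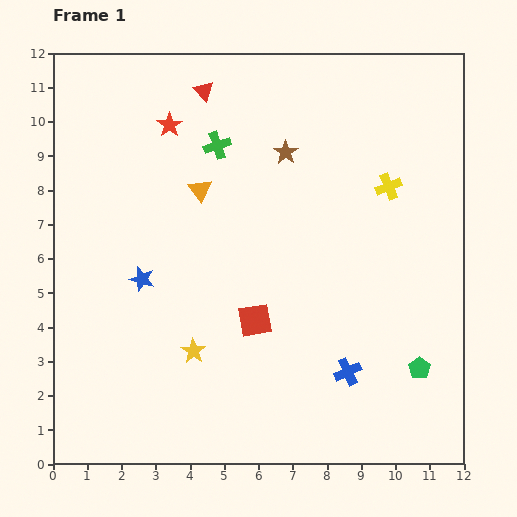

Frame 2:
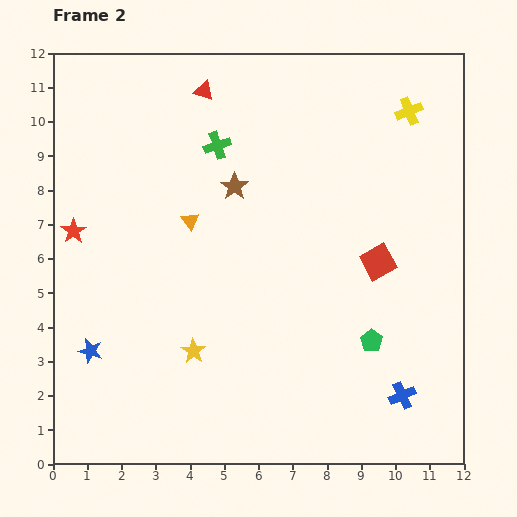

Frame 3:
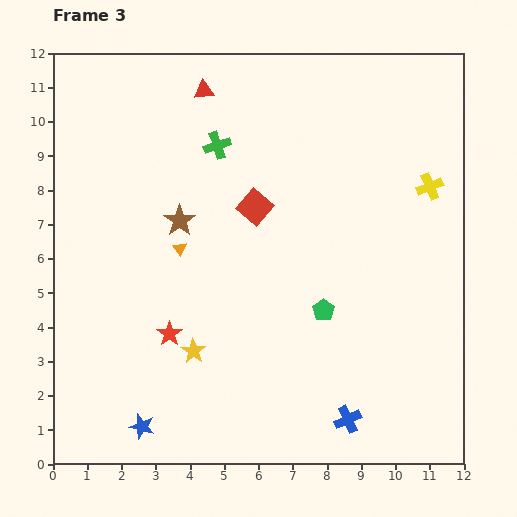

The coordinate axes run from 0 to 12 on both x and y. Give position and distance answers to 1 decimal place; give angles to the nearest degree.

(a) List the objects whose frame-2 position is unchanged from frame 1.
the yellow star, the green cross, the red triangle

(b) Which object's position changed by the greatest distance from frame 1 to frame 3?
the red star

(moved 6.1; next 4.3)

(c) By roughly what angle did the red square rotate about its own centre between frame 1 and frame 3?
40° counter-clockwise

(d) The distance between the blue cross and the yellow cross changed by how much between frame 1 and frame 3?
+1.7

Distance in frame 1: 5.5. Distance in frame 3: 7.2.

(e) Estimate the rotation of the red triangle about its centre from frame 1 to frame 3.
53° counter-clockwise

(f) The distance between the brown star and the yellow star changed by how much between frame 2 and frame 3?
-1.1

Distance in frame 2: 4.9. Distance in frame 3: 3.8.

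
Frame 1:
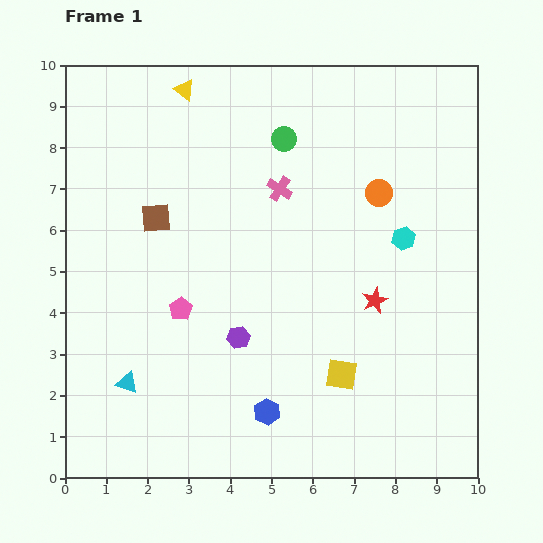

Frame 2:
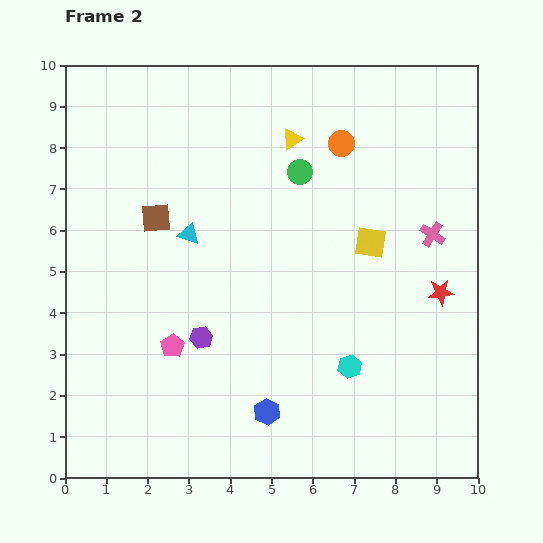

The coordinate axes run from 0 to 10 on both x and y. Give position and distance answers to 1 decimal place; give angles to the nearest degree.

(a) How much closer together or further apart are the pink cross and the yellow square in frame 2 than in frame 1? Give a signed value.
-3.2

Distance in frame 1: 4.7. Distance in frame 2: 1.5.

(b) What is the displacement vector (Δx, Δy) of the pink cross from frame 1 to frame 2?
(3.7, -1.1)

The pink cross was at (5.2, 7.0) in frame 1 and (8.9, 5.9) in frame 2.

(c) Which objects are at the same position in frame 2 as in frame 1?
the brown square, the blue hexagon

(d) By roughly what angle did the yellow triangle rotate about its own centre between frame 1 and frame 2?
52° clockwise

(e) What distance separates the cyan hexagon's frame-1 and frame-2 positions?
3.4

The cyan hexagon moved from (8.2, 5.8) to (6.9, 2.7), a distance of √(1.3² + 3.1²) ≈ 3.4.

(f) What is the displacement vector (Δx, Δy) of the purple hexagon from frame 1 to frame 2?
(-0.9, 0.0)

The purple hexagon was at (4.2, 3.4) in frame 1 and (3.3, 3.4) in frame 2.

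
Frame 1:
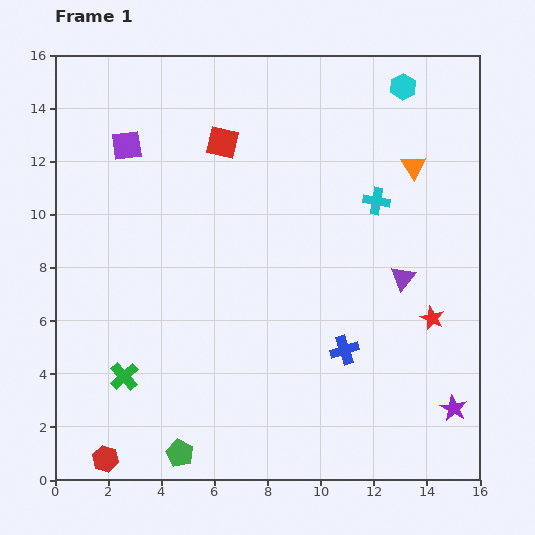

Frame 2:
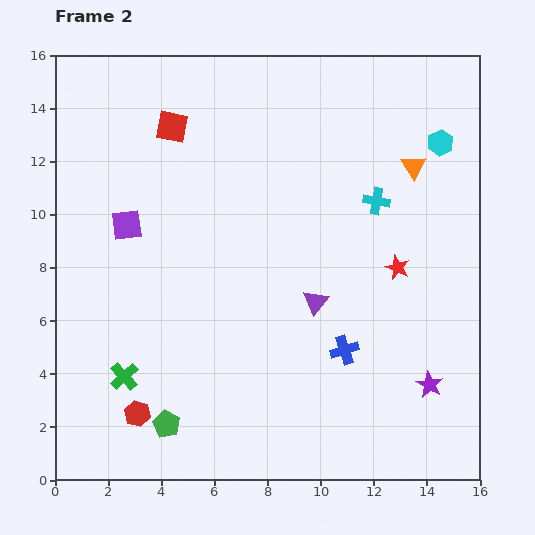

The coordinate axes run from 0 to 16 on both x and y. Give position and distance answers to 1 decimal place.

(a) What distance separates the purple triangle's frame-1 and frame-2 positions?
3.4

The purple triangle moved from (13.1, 7.6) to (9.8, 6.7), a distance of √(3.3² + 0.9²) ≈ 3.4.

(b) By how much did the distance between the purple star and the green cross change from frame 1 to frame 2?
-1.0

Distance in frame 1: 12.5. Distance in frame 2: 11.5.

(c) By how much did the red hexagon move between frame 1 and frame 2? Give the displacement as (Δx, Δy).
(1.2, 1.7)

The red hexagon was at (1.9, 0.8) in frame 1 and (3.1, 2.5) in frame 2.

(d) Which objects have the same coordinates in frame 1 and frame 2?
the green cross, the cyan cross, the orange triangle, the blue cross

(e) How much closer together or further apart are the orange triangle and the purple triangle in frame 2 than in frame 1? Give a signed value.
+2.1

Distance in frame 1: 4.2. Distance in frame 2: 6.3.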